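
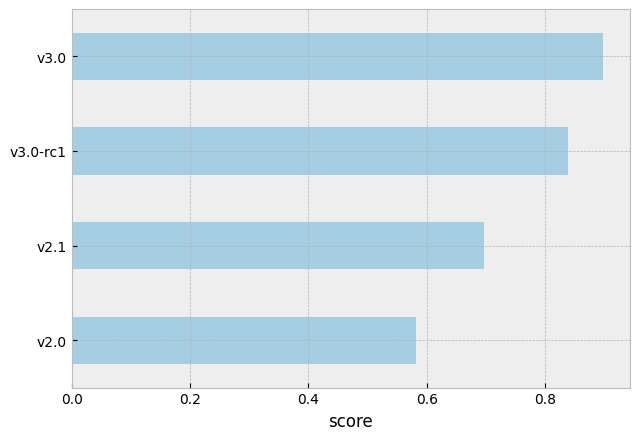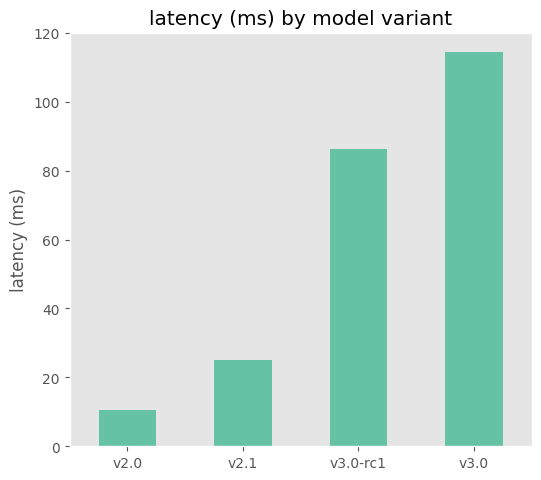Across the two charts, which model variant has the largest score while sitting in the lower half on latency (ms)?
v2.1

Chart 2 median latency (ms) ≈ 60; below-median model variants: v2.0, v2.1. Among those, v2.1 has the highest score (≈ 0.7).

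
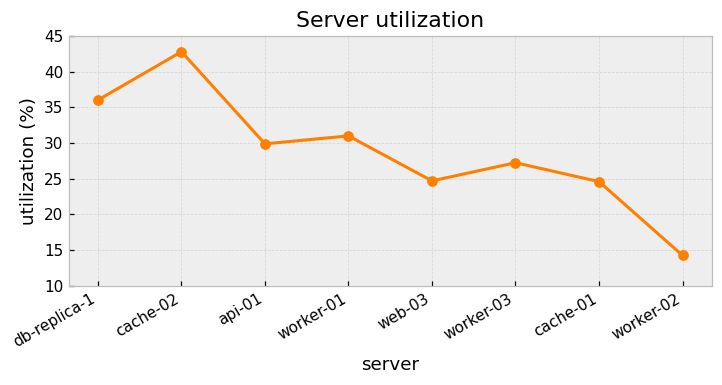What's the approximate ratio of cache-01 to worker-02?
cache-01 ≈ 25, worker-02 ≈ 15; 25/15 ≈ 1.67.

≈ 1.67×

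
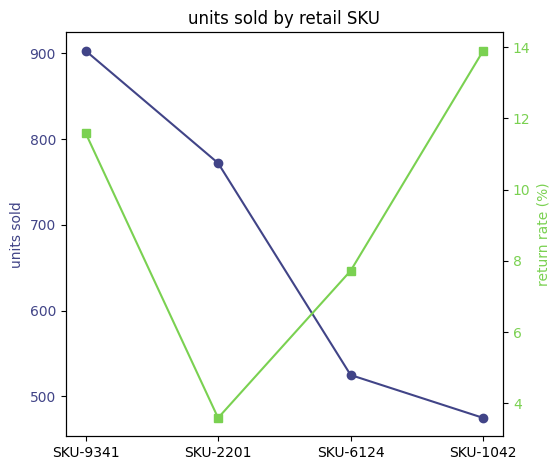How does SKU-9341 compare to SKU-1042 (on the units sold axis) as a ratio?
SKU-9341 ≈ 900, SKU-1042 ≈ 500; 900/500 ≈ 1.8.

≈ 1.8×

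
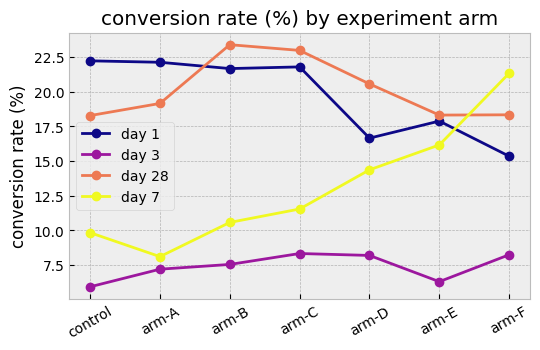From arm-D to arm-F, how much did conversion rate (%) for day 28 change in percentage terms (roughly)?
≈ -10%

arm-D ≈ 20, arm-F ≈ 18; (18 − 20) / 20 ≈ -10%.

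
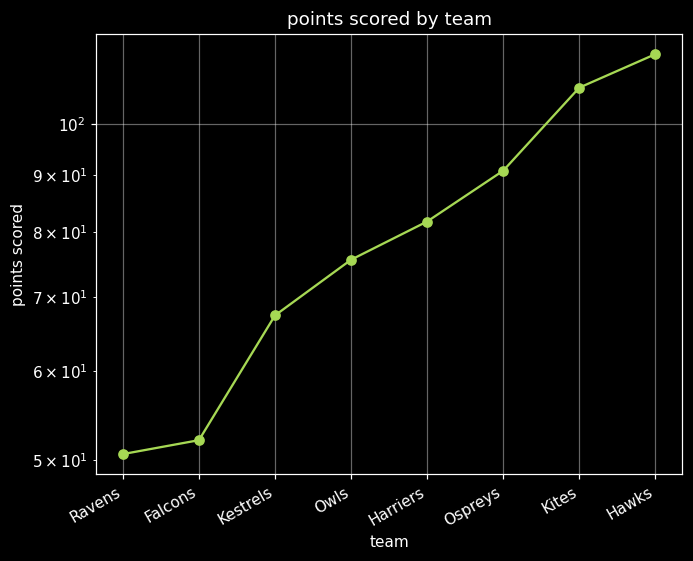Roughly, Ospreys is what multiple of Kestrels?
≈ 1.29×

Ospreys ≈ 90, Kestrels ≈ 70; 90/70 ≈ 1.29.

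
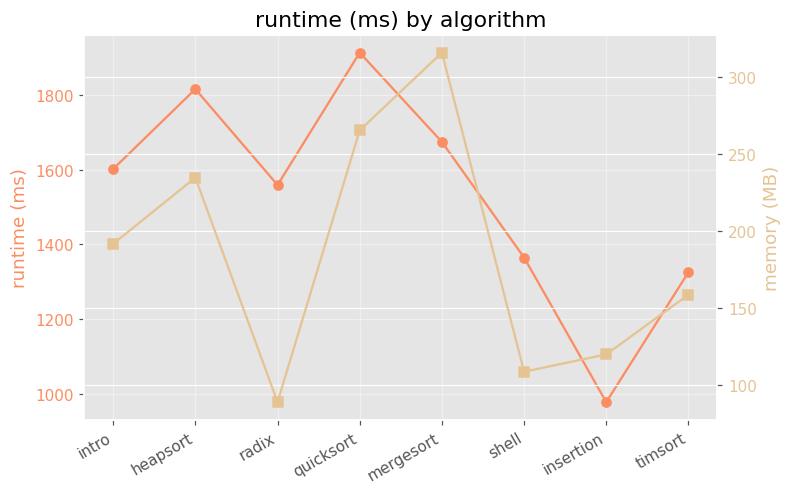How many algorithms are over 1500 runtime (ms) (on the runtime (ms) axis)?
5

Above 1500: intro, heapsort, radix, quicksort, mergesort.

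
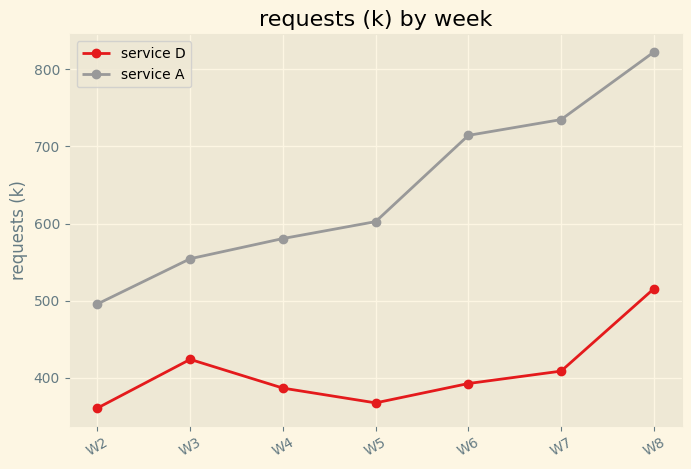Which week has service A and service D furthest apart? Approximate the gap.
W7: service A ≈ 750, service D ≈ 400 → gap ≈ 350. Next-largest (W6) is only ≈ 300.

W7, ≈ 350 k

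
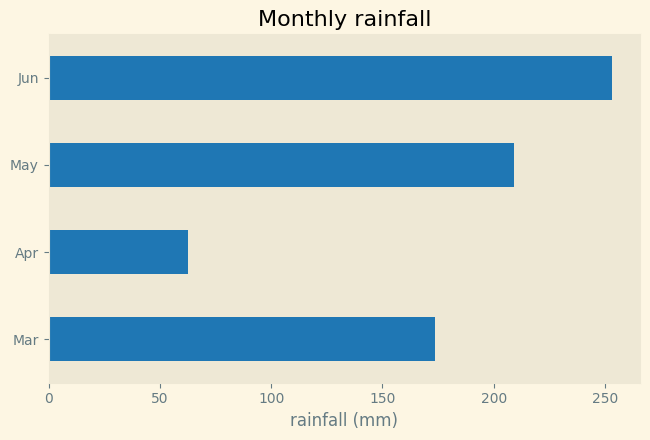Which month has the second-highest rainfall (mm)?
May

Top 3: Jun ≈ 250, May ≈ 200, Mar ≈ 175.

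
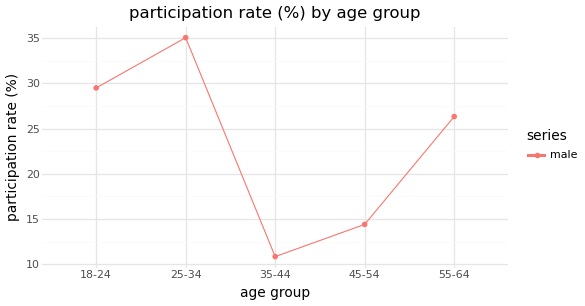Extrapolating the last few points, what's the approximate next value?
Last three: 10, 15, 25 → slope ≈ 7.5/step → next ≈ 32.5.

≈ 32.5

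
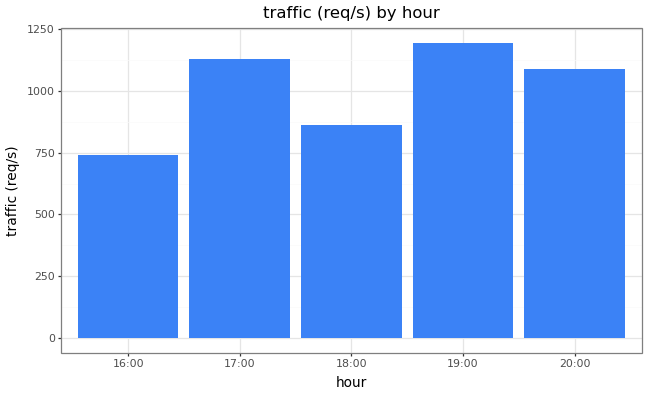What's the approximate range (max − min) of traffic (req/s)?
≈ 500

Max 19:00 ≈ 1200, min 16:00 ≈ 700; range ≈ 500.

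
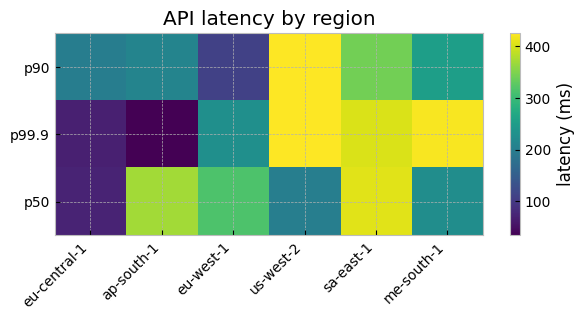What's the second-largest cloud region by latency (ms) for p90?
Top 3 for p90: us-west-2 ≈ 450, sa-east-1 ≈ 350, me-south-1 ≈ 250.

sa-east-1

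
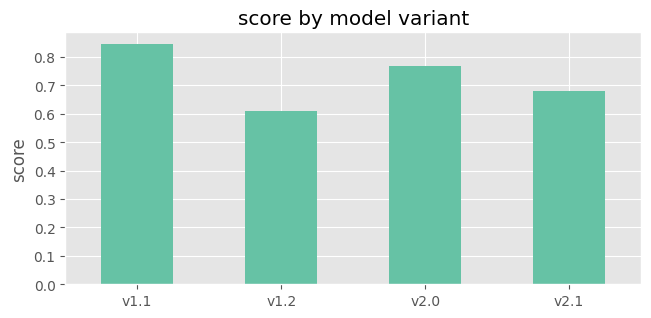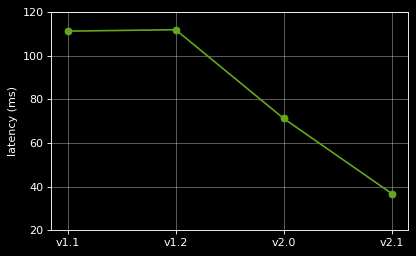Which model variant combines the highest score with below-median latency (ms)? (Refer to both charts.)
v2.0

Chart 2 median latency (ms) ≈ 100; below-median model variants: v2.0, v2.1. Among those, v2.0 has the highest score (≈ 0.8).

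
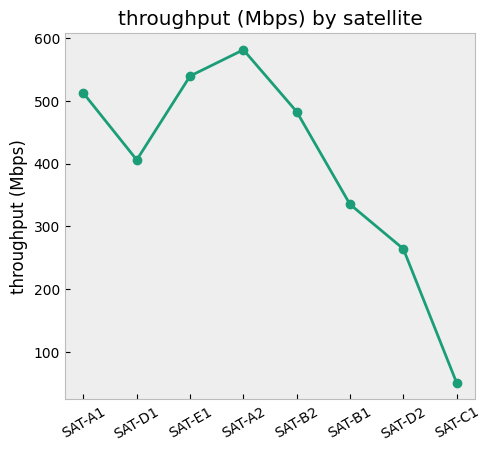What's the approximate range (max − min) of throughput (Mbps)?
Max SAT-A2 ≈ 600, min SAT-C1 ≈ 50; range ≈ 550.

≈ 550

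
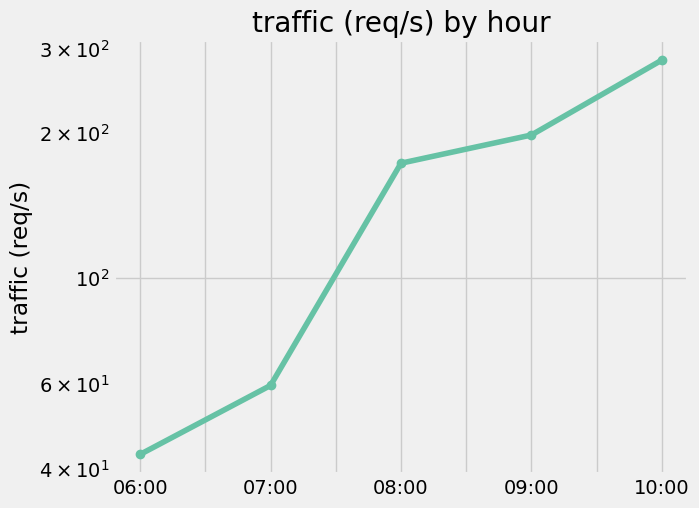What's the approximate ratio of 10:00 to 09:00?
10:00 ≈ 275, 09:00 ≈ 200; 275/200 ≈ 1.38.

≈ 1.38×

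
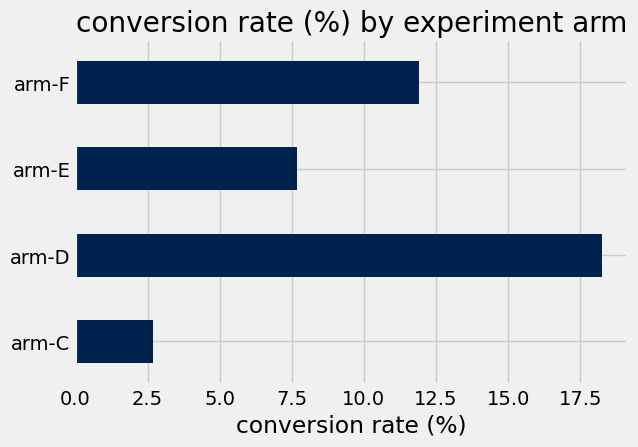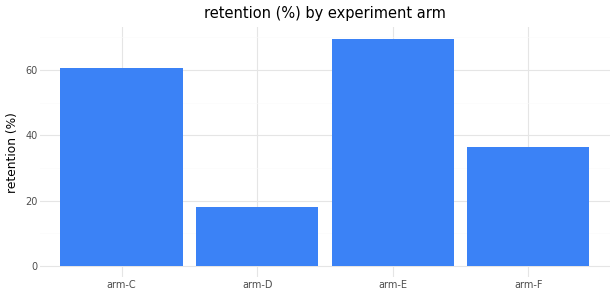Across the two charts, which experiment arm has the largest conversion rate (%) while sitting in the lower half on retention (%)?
arm-D

Chart 2 median retention (%) ≈ 50; below-median experiment arms: arm-D, arm-F. Among those, arm-D has the highest conversion rate (%) (≈ 18).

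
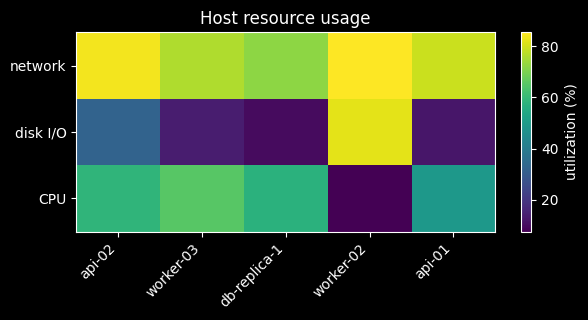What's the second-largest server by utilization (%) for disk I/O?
Top 3 for disk I/O: worker-02 ≈ 80, api-02 ≈ 30, worker-03 ≈ 10.

api-02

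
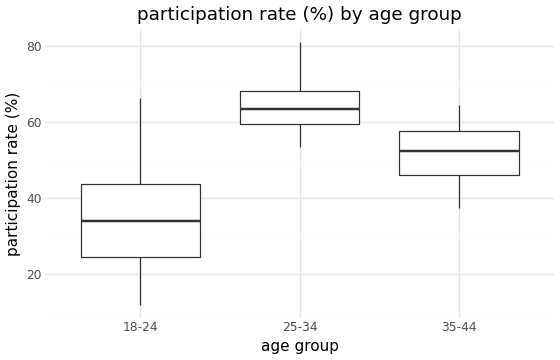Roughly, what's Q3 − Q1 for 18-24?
Q3 ≈ 45, Q1 ≈ 25; IQR ≈ 20.

≈ 20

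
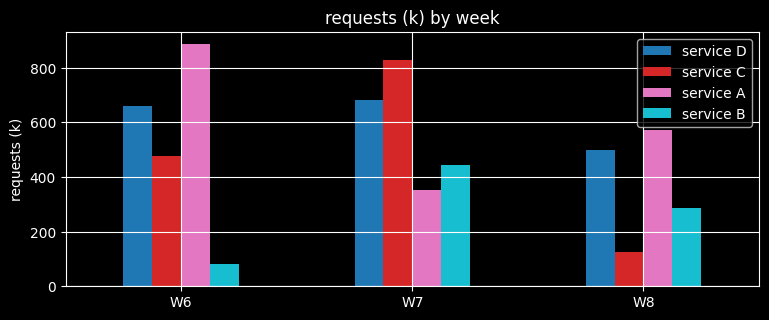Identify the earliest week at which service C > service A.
W7

W6: service C ≈ 500 vs service A ≈ 900 (not yet); W7: service C ≈ 800 vs service A ≈ 400 (first crossover).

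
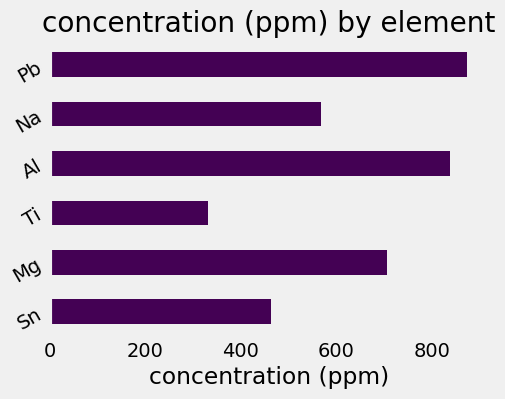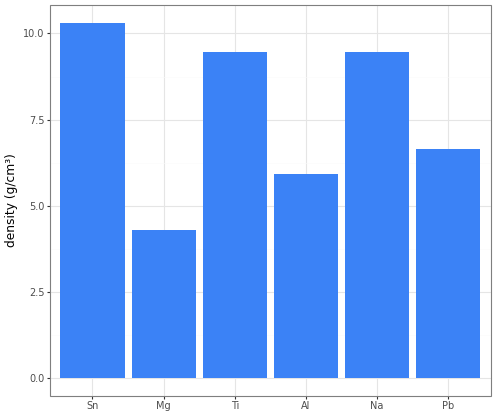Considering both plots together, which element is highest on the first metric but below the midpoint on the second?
Chart 2 median density (g/cm³) ≈ 8; below-median elements: Mg, Al, Pb. Among those, Pb has the highest concentration (ppm) (≈ 900).

Pb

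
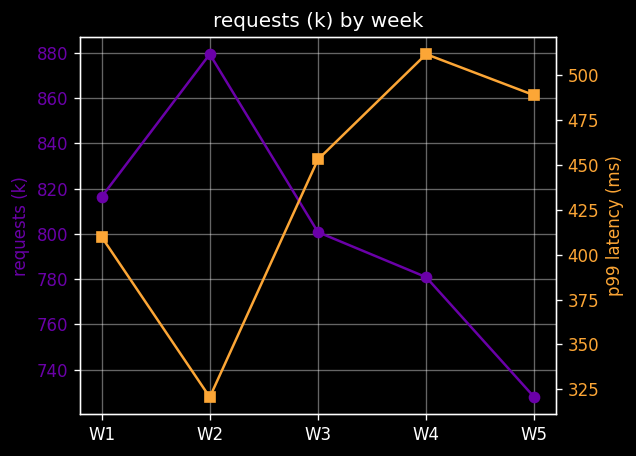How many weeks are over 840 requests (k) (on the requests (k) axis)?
1

Above 840: W2.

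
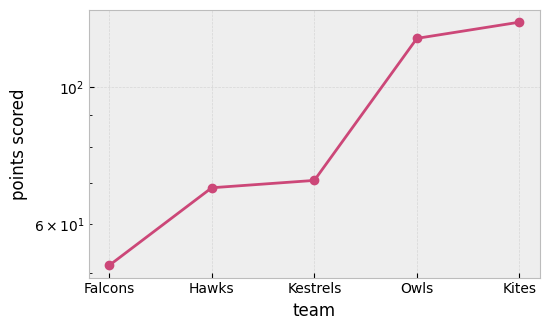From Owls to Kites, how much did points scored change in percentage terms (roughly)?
Owls ≈ 120, Kites ≈ 130; (130 − 120) / 120 ≈ +8.3%.

≈ +8.3%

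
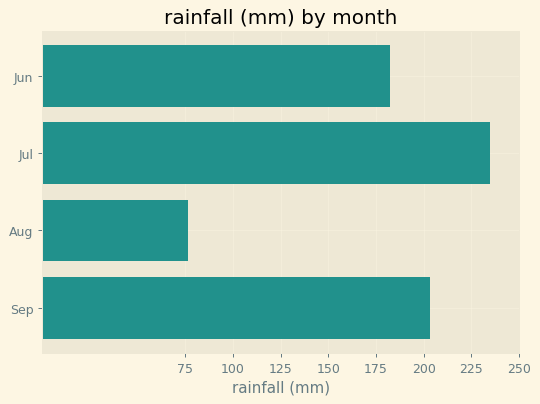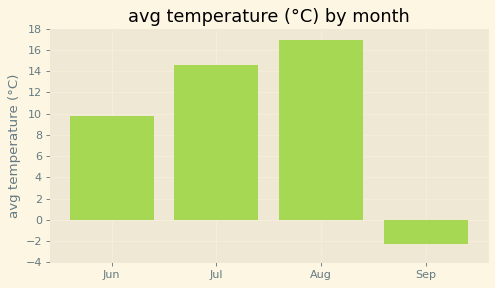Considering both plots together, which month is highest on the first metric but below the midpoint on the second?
Sep

Chart 2 median avg temperature (°C) ≈ 12; below-median months: Jun, Sep. Among those, Sep has the highest rainfall (mm) (≈ 200).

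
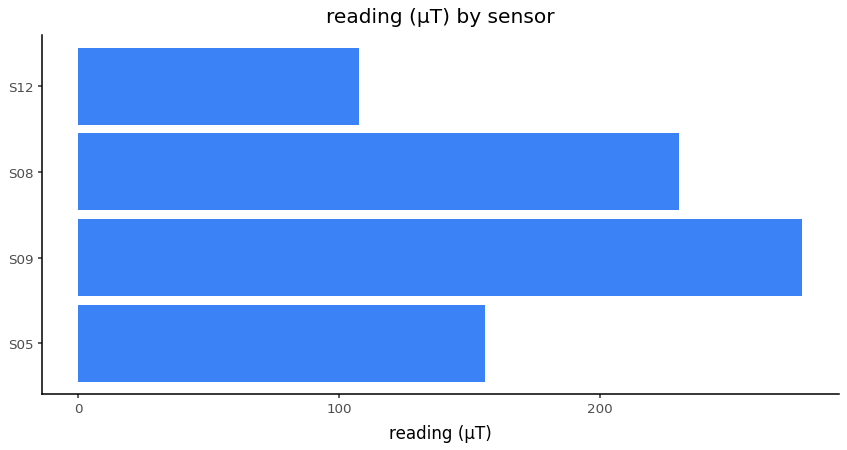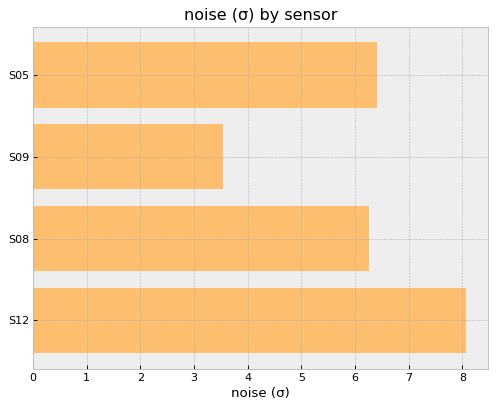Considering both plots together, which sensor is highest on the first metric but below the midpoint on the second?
S09

Chart 2 median noise (σ) ≈ 6; below-median sensors: S09, S08. Among those, S09 has the highest reading (µT) (≈ 300).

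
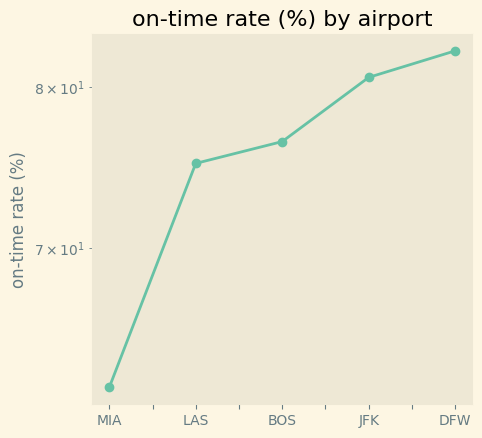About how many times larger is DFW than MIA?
≈ 1.32×

DFW ≈ 82, MIA ≈ 62; 82/62 ≈ 1.32.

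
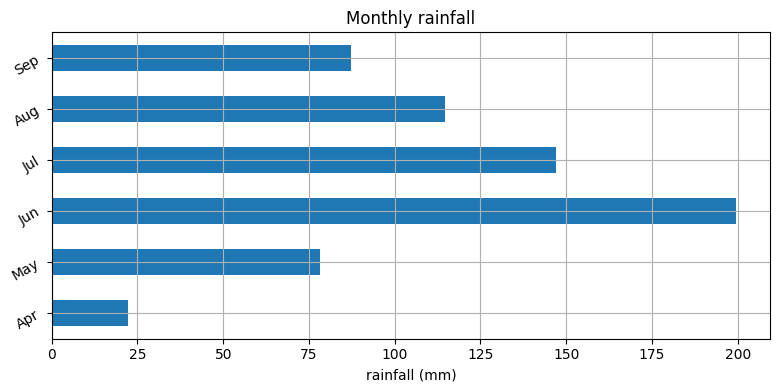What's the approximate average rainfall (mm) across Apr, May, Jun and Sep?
≈ 95

(20 + 80 + 200 + 80) / 4 ≈ 95.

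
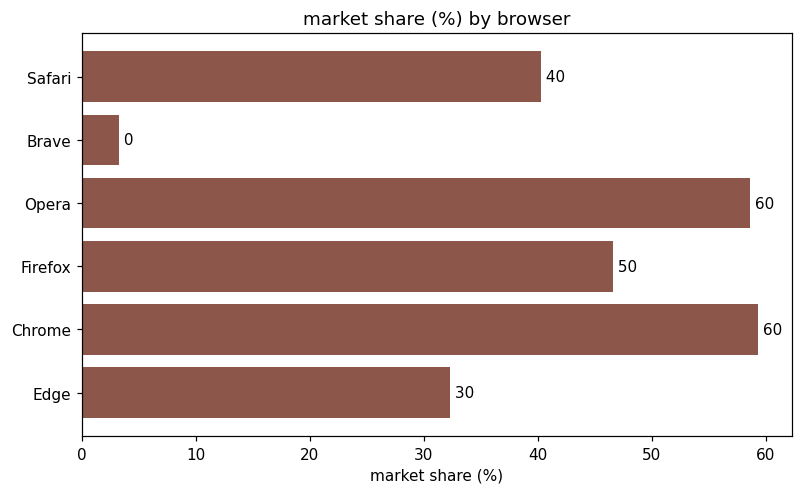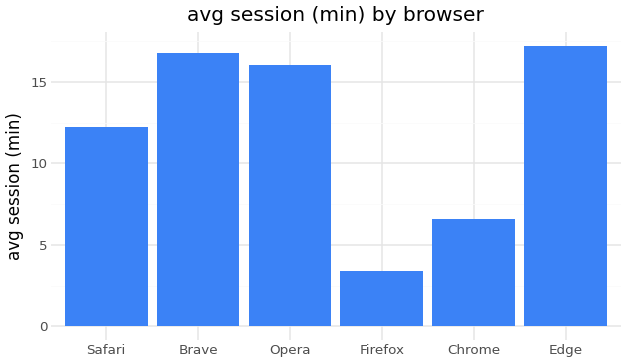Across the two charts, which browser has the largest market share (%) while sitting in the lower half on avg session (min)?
Chrome

Chart 2 median avg session (min) ≈ 14; below-median browsers: Safari, Firefox, Chrome. Among those, Chrome has the highest market share (%) (≈ 60).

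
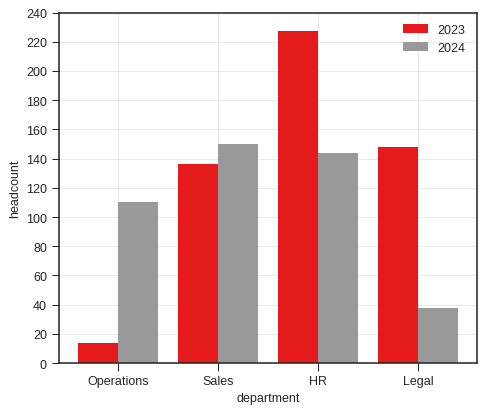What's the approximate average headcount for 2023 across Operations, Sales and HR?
≈ 127

(20 + 140 + 220) / 3 ≈ 127.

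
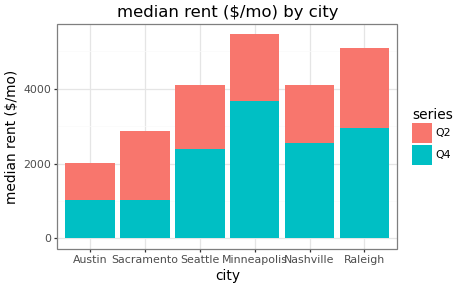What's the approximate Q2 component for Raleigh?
≈ 2000

Q2 top ≈ 5000, bottom ≈ 3000; segment ≈ 2000.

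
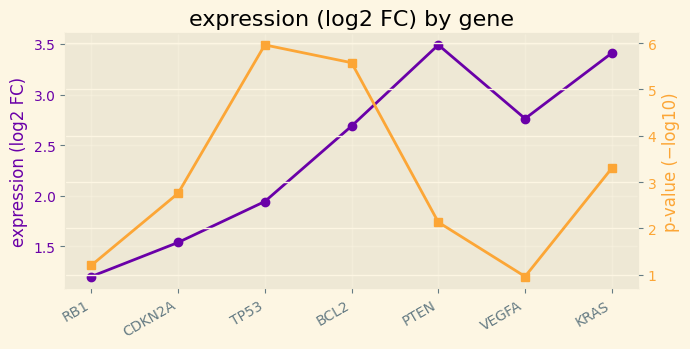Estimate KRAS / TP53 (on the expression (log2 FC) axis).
KRAS ≈ 3.4, TP53 ≈ 2.0; 3.4/2.0 ≈ 1.7.

≈ 1.7×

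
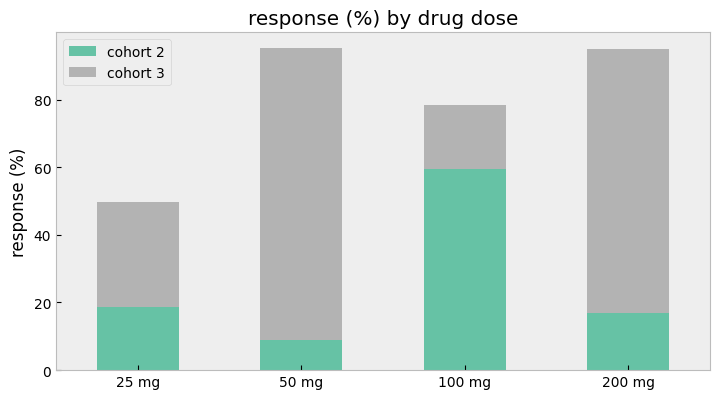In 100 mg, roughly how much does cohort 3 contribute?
cohort 3 top ≈ 80, bottom ≈ 60; segment ≈ 20.

≈ 20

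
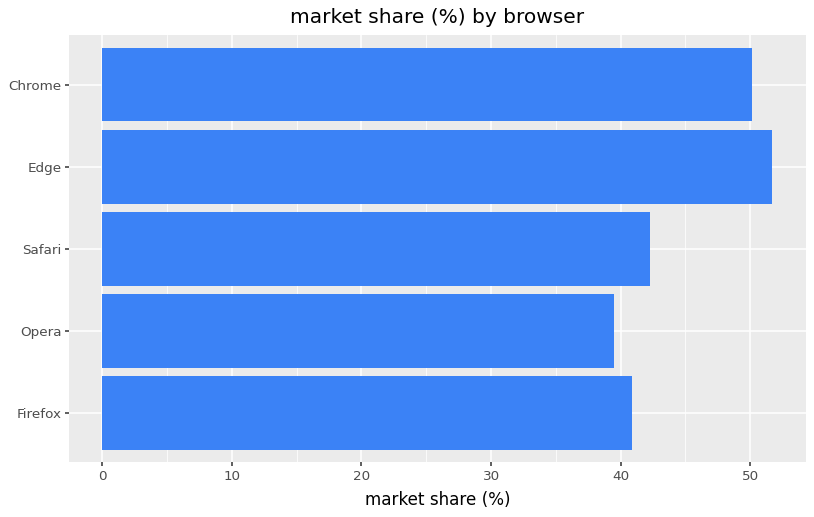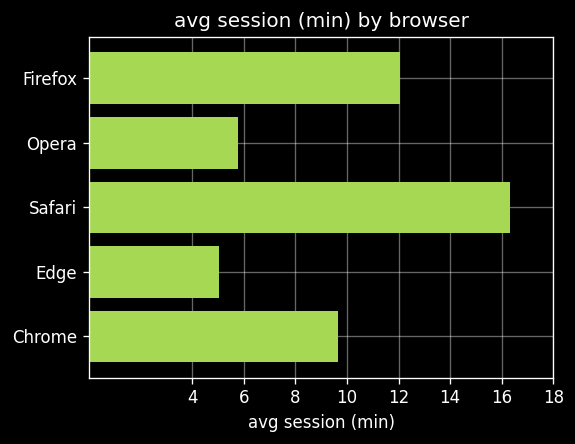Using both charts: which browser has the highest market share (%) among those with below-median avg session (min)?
Chart 2 median avg session (min) ≈ 10; below-median browsers: Opera, Edge. Among those, Edge has the highest market share (%) (≈ 50).

Edge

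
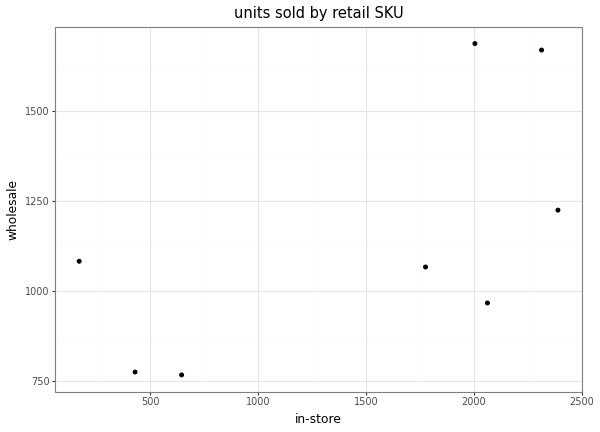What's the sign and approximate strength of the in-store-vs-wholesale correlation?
Points are positively correlated; moderate (|r| ≈ 0.6).

positive, moderate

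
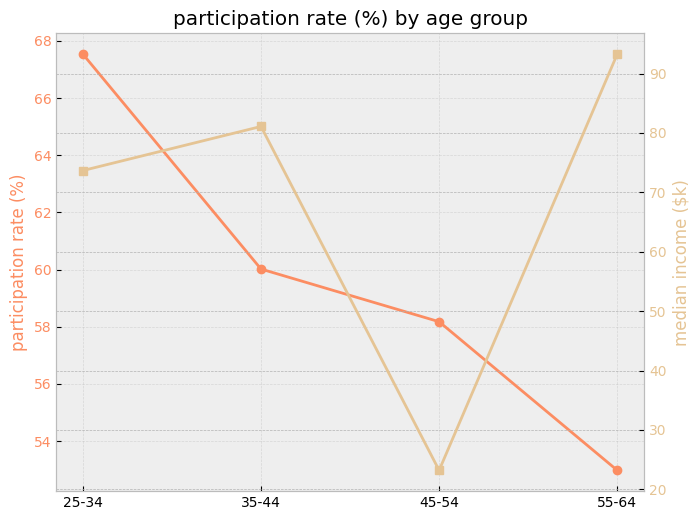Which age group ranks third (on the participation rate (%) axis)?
45-54

Top 4 (on the participation rate (%) axis): 25-34 ≈ 68, 35-44 ≈ 60, 45-54 ≈ 58, 55-64 ≈ 52.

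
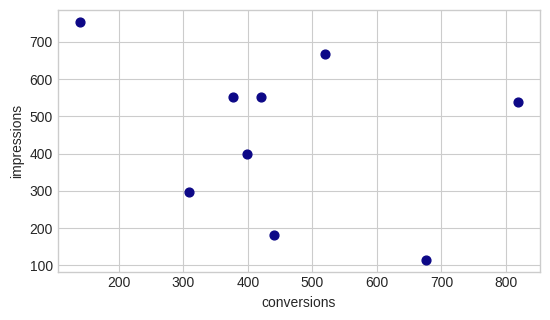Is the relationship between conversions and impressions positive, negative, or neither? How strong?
negative, weak

Points are negatively correlated; weak (|r| ≈ 0.3).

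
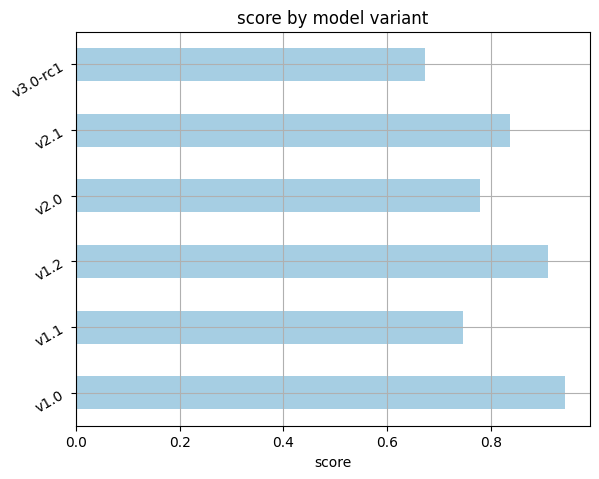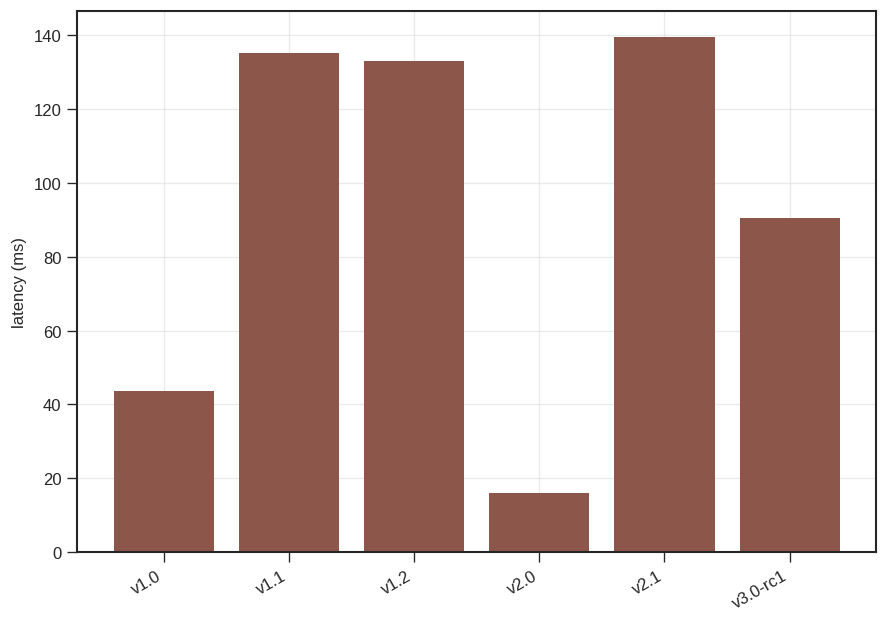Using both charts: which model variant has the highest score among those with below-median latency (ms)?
Chart 2 median latency (ms) ≈ 120; below-median model variants: v1.0, v2.0, v3.0-rc1. Among those, v1.0 has the highest score (≈ 0.9).

v1.0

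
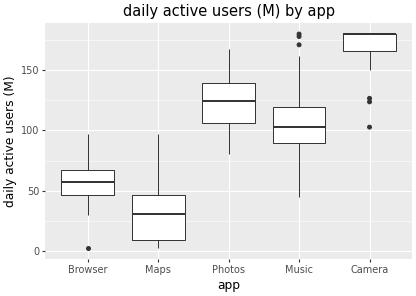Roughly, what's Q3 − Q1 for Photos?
≈ 40

Q3 ≈ 140, Q1 ≈ 100; IQR ≈ 40.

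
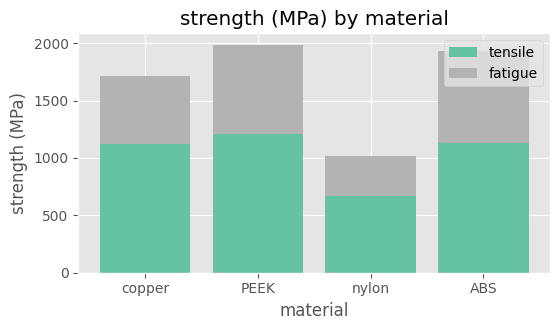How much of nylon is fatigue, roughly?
≈ 400

fatigue top ≈ 1000, bottom ≈ 600; segment ≈ 400.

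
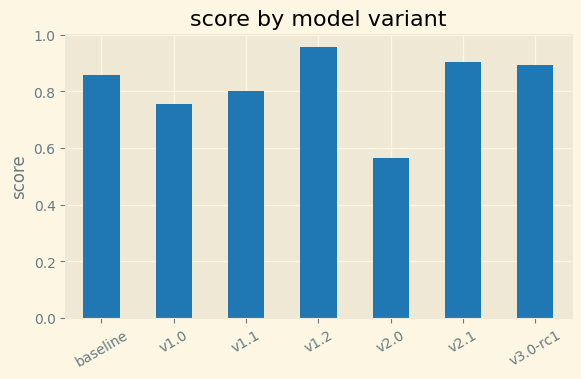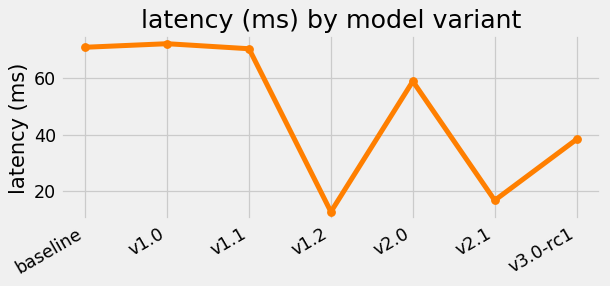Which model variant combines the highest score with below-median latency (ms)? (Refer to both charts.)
v1.2

Chart 2 median latency (ms) ≈ 60; below-median model variants: v1.2, v2.1, v3.0-rc1. Among those, v1.2 has the highest score (≈ 1).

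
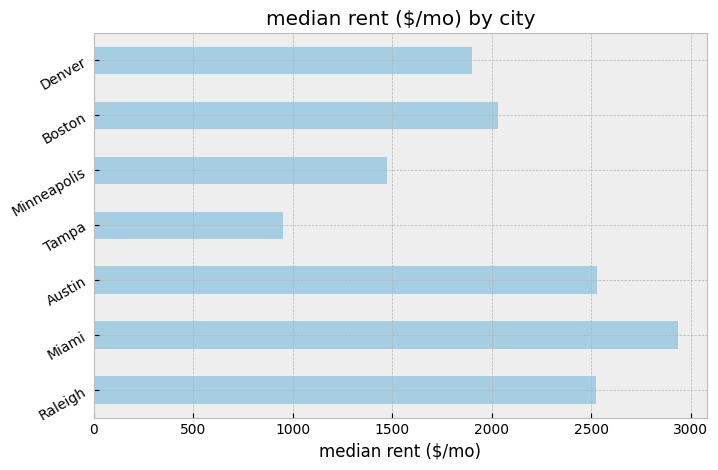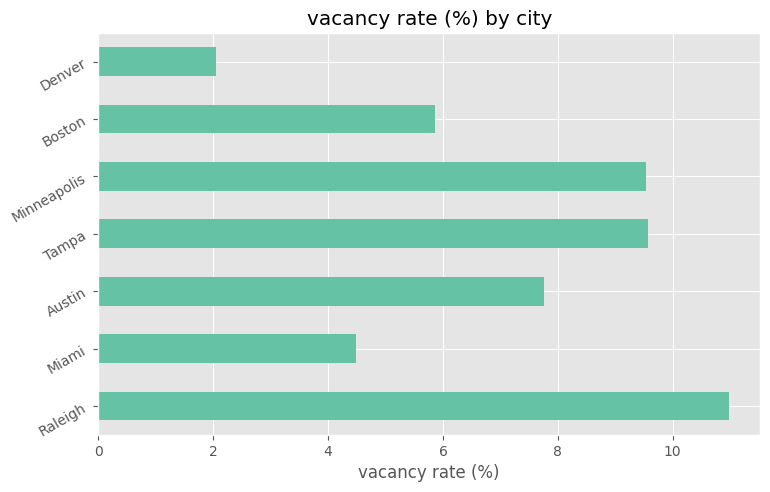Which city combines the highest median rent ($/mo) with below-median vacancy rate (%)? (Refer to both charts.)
Miami

Chart 2 median vacancy rate (%) ≈ 8; below-median cities: Miami, Boston, Denver. Among those, Miami has the highest median rent ($/mo) (≈ 3000).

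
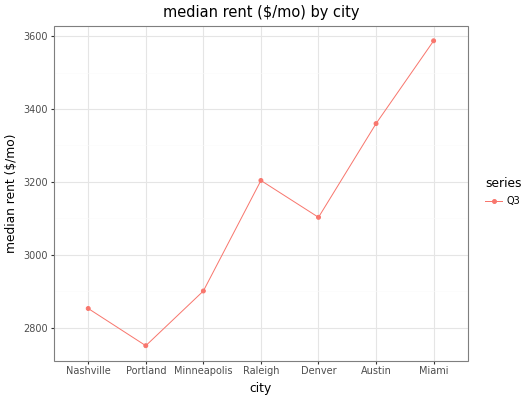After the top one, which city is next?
Austin

Top 3: Miami ≈ 3600, Austin ≈ 3400, Raleigh ≈ 3200.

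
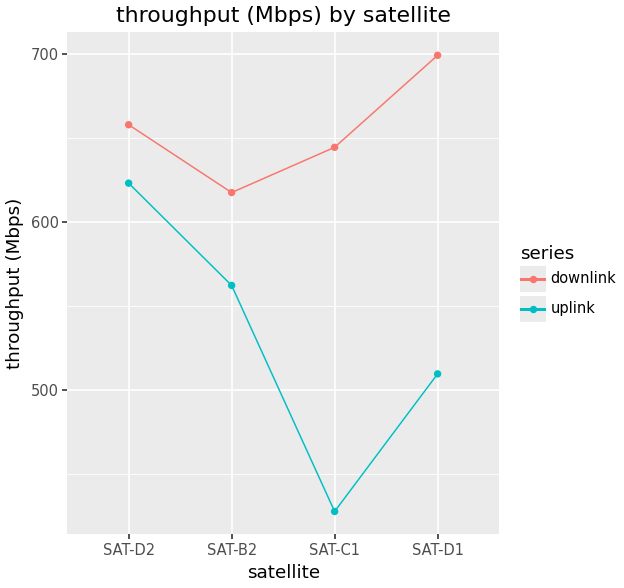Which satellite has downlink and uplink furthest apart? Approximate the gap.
SAT-C1, ≈ 225 Mbps

SAT-C1: downlink ≈ 650, uplink ≈ 425 → gap ≈ 225. Next-largest (SAT-D1) is only ≈ 200.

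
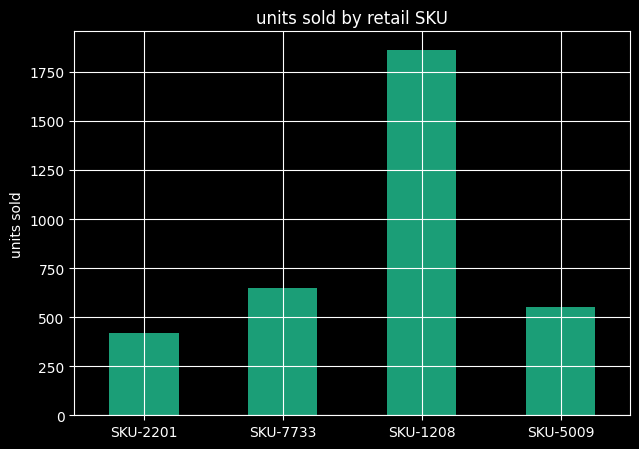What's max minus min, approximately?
Max SKU-1208 ≈ 1800, min SKU-2201 ≈ 400; range ≈ 1400.

≈ 1400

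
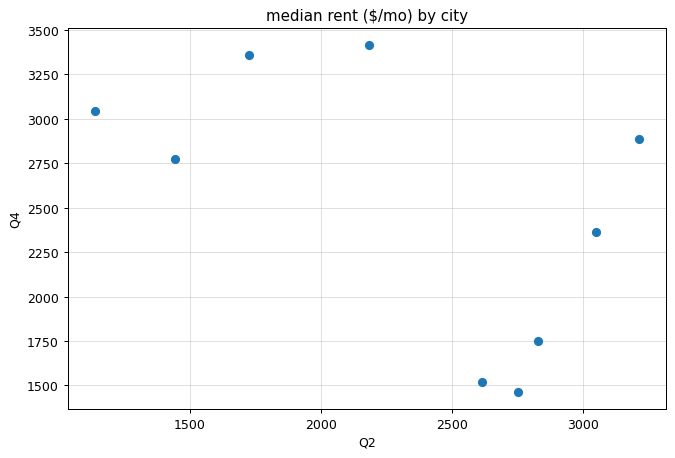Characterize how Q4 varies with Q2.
Points are negatively correlated; moderate (|r| ≈ 0.5).

negative, moderate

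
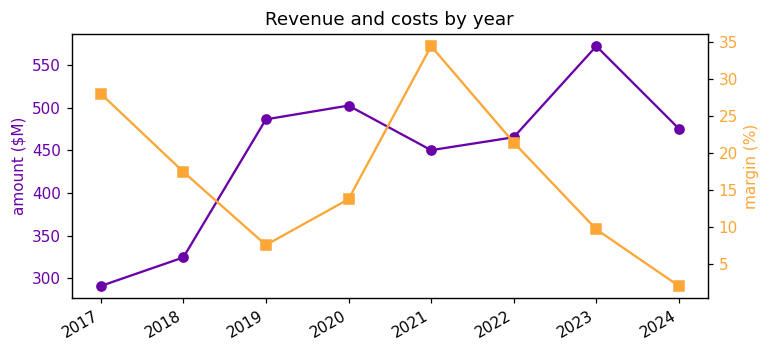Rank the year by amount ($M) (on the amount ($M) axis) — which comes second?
Top 3 (on the amount ($M) axis): 2023 ≈ 575, 2020 ≈ 500, 2019 ≈ 475.

2020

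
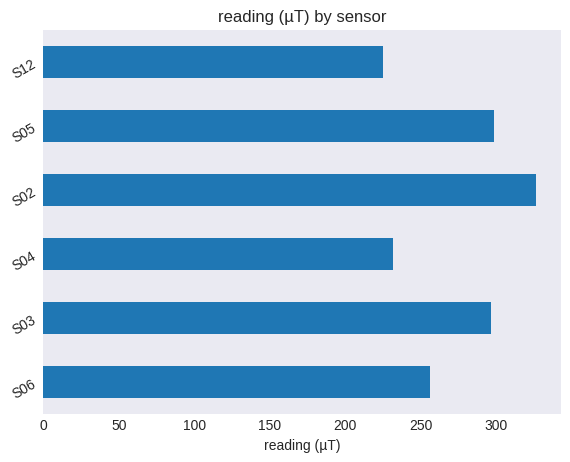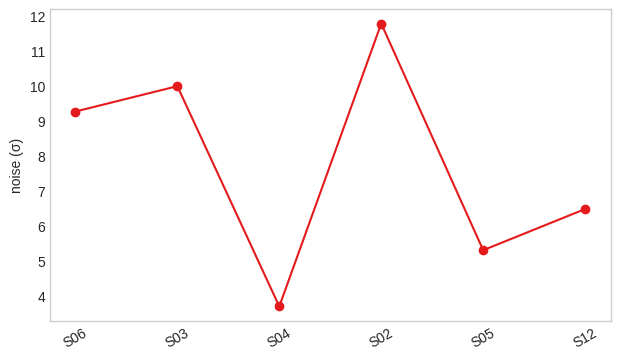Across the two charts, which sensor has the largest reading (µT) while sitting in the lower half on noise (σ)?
Chart 2 median noise (σ) ≈ 8; below-median sensors: S04, S05, S12. Among those, S05 has the highest reading (µT) (≈ 300).

S05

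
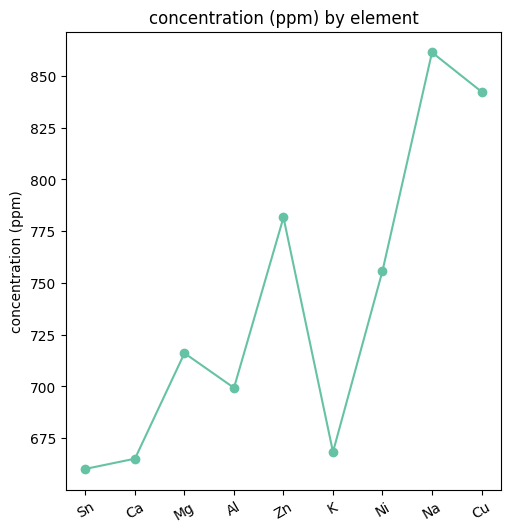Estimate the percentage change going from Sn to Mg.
≈ +9.1%

Sn ≈ 660, Mg ≈ 720; (720 − 660) / 660 ≈ +9.1%.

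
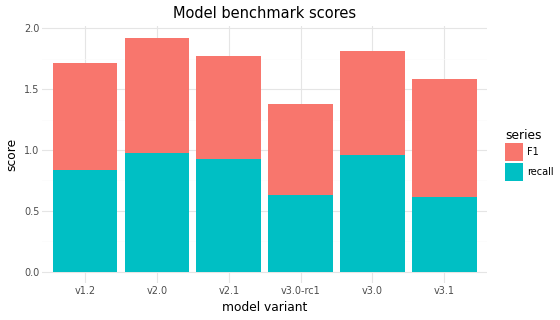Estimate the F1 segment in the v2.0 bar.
F1 top ≈ 2.0, bottom ≈ 1.0; segment ≈ 1.0.

≈ 1.0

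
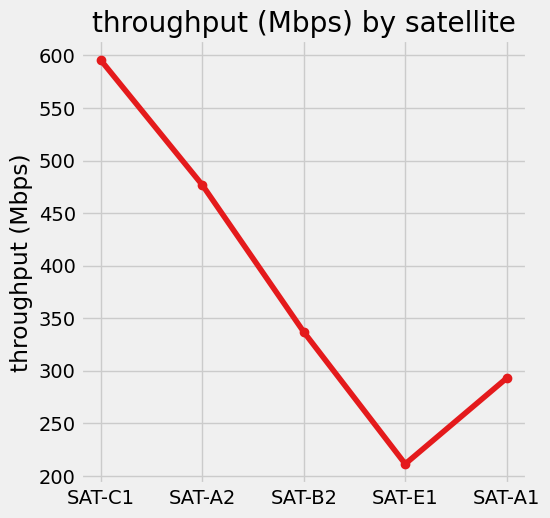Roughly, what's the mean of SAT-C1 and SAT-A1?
≈ 450

(600 + 300) / 2 ≈ 450.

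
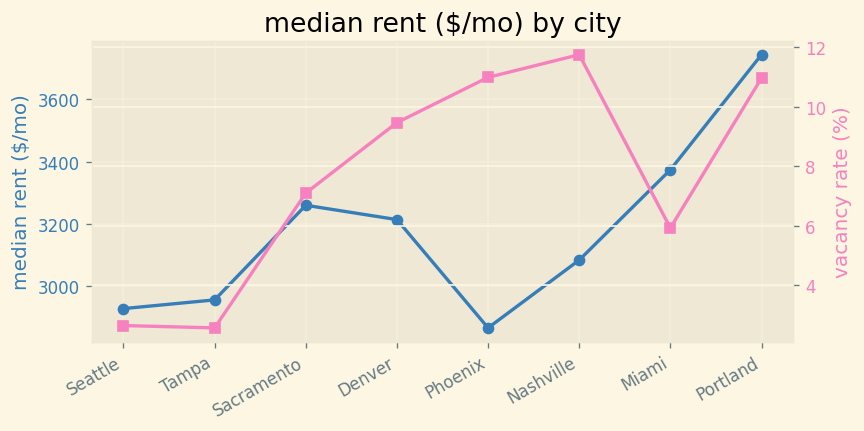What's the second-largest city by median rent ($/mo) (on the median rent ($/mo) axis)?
Top 3 (on the median rent ($/mo) axis): Portland ≈ 3700, Miami ≈ 3400, Sacramento ≈ 3300.

Miami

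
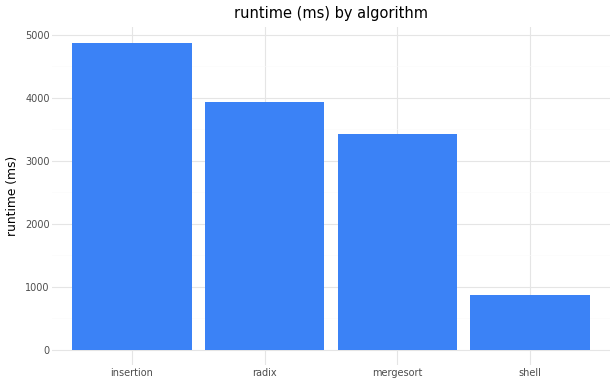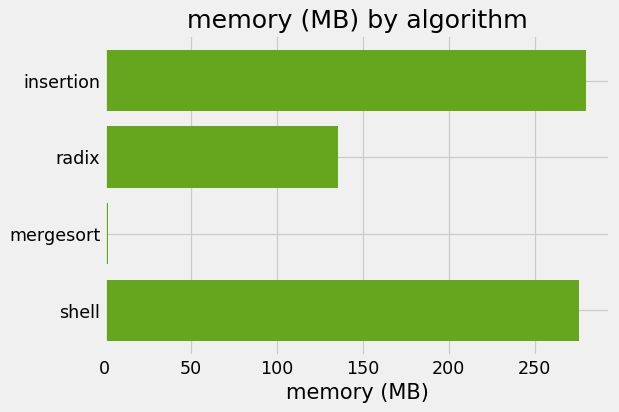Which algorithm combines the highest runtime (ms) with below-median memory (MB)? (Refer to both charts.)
radix

Chart 2 median memory (MB) ≈ 200; below-median algorithms: radix, mergesort. Among those, radix has the highest runtime (ms) (≈ 4000).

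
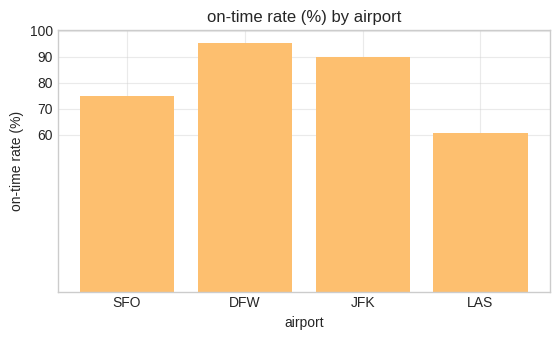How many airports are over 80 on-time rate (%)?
2

Above 80: DFW, JFK.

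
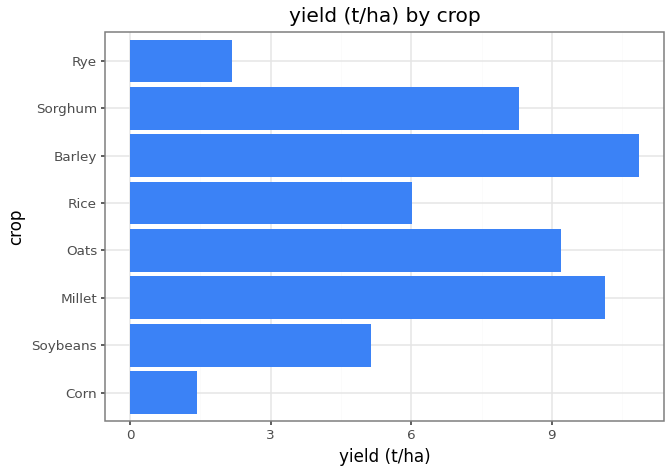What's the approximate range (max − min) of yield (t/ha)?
Max Barley ≈ 11, min Corn ≈ 1; range ≈ 10.

≈ 10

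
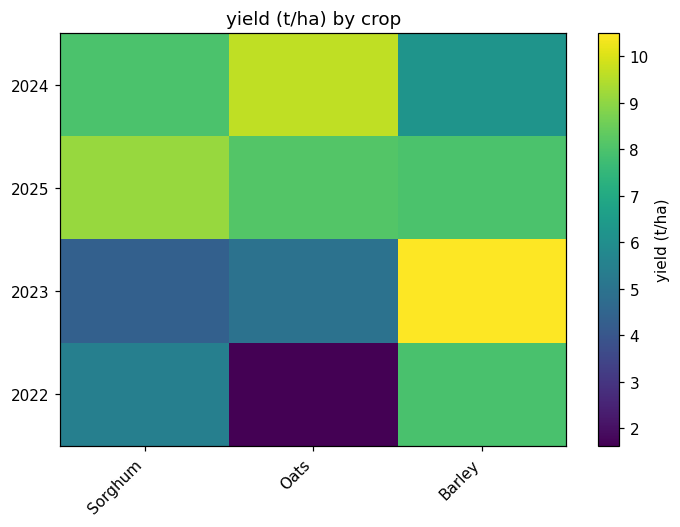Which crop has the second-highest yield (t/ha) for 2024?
Sorghum

Top 3 for 2024: Oats ≈ 10, Sorghum ≈ 8, Barley ≈ 6.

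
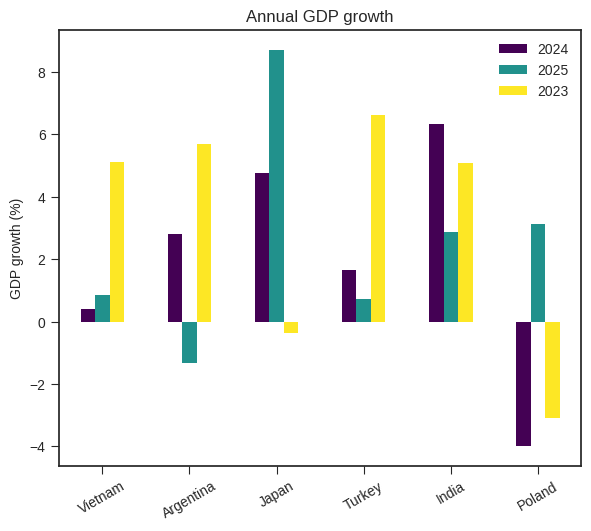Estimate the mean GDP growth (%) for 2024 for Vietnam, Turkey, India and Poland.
≈ 1

(0 + 2 + 6 + -4) / 4 ≈ 1.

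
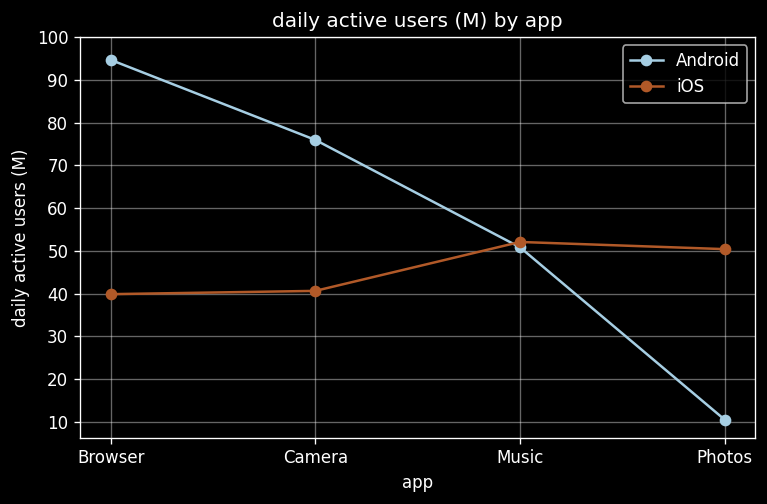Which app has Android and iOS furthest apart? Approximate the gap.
Browser: Android ≈ 90, iOS ≈ 40 → gap ≈ 50. Next-largest (Photos) is only ≈ 40.

Browser, ≈ 50 M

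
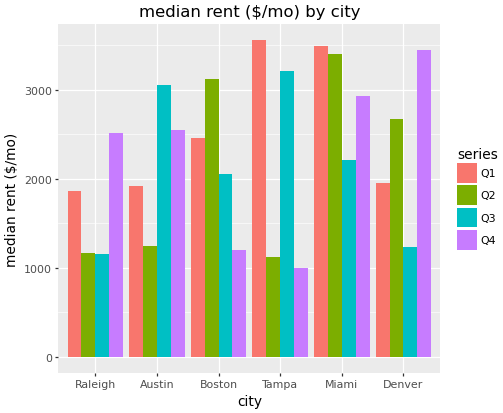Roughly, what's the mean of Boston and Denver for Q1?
≈ 2250

(2500 + 2000) / 2 ≈ 2250.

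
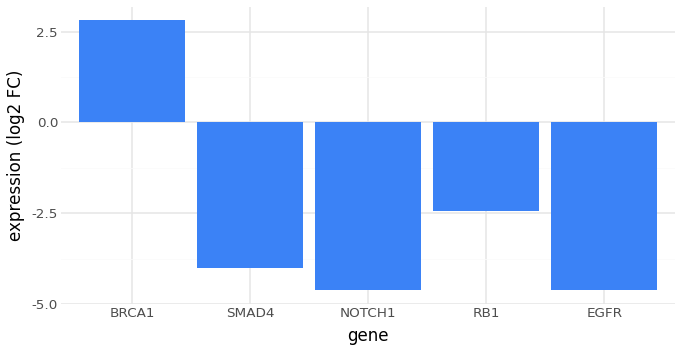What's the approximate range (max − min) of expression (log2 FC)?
≈ 8

Max BRCA1 ≈ 3, min NOTCH1 ≈ -5; range ≈ 8.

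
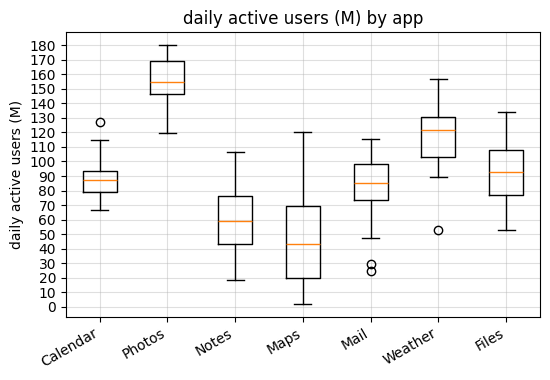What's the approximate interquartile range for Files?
Q3 ≈ 110, Q1 ≈ 80; IQR ≈ 30.

≈ 30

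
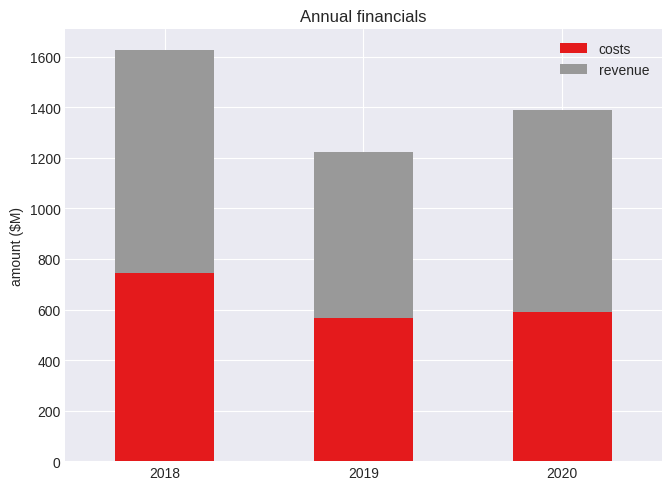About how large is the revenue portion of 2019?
revenue top ≈ 1200, bottom ≈ 600; segment ≈ 600.

≈ 600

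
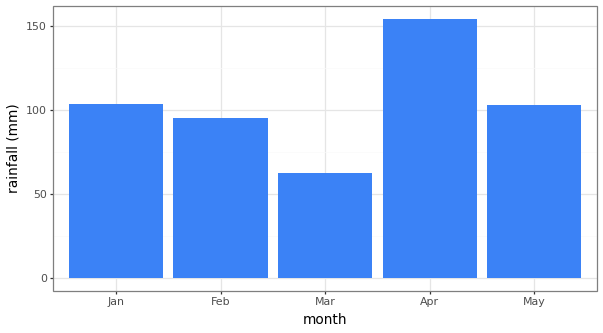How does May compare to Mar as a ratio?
≈ 1.67×

May ≈ 100, Mar ≈ 60; 100/60 ≈ 1.67.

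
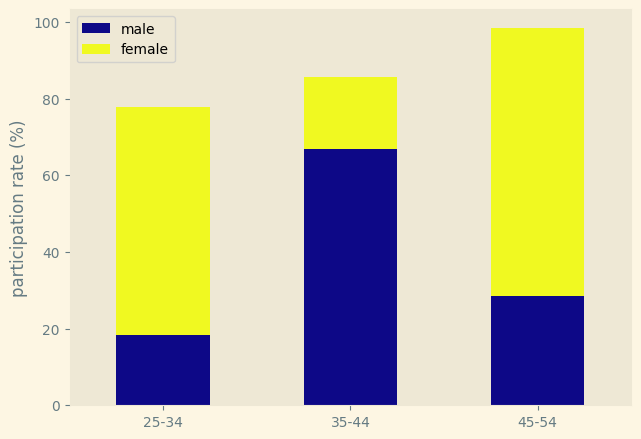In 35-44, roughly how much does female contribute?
≈ 20

female top ≈ 90, bottom ≈ 70; segment ≈ 20.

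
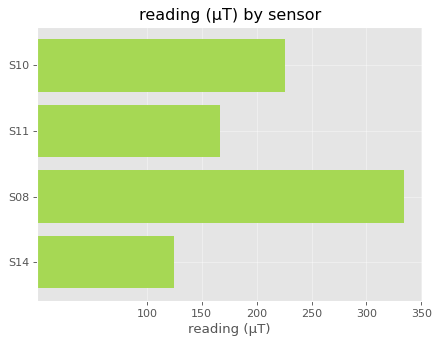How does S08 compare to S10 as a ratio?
S08 ≈ 350, S10 ≈ 250; 350/250 ≈ 1.4.

≈ 1.4×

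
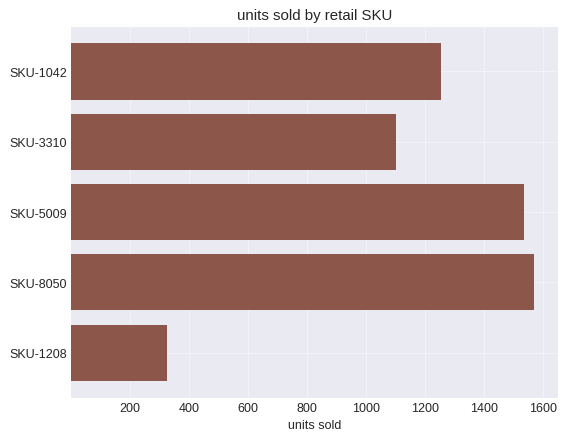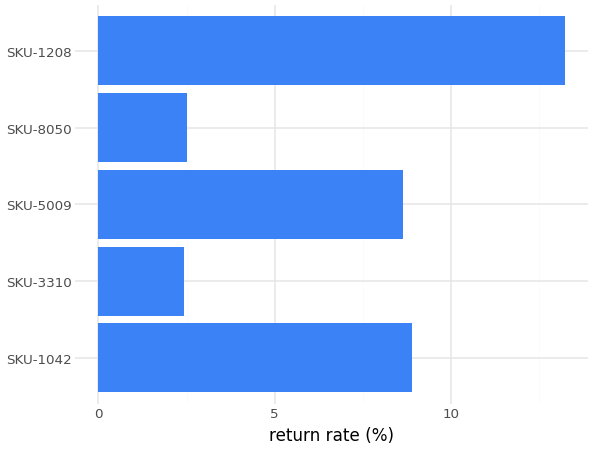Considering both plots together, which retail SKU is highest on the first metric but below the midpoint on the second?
Chart 2 median return rate (%) ≈ 8; below-median retail SKUs: SKU-3310, SKU-8050. Among those, SKU-8050 has the highest units sold (≈ 1600).

SKU-8050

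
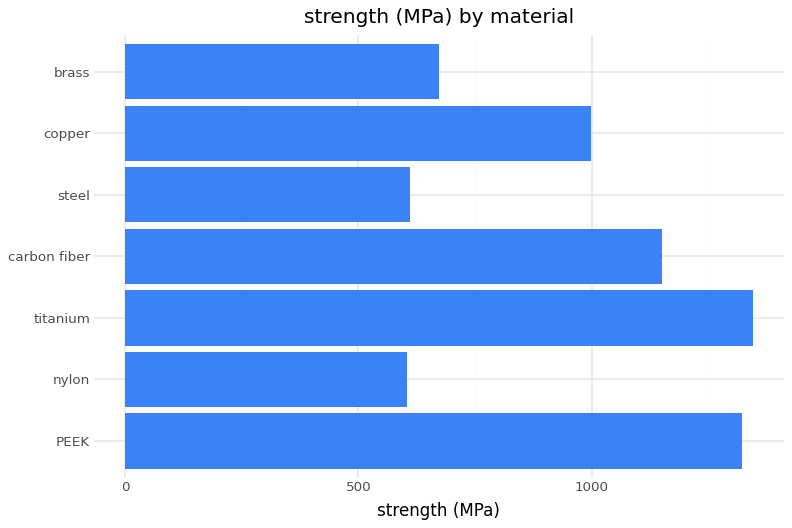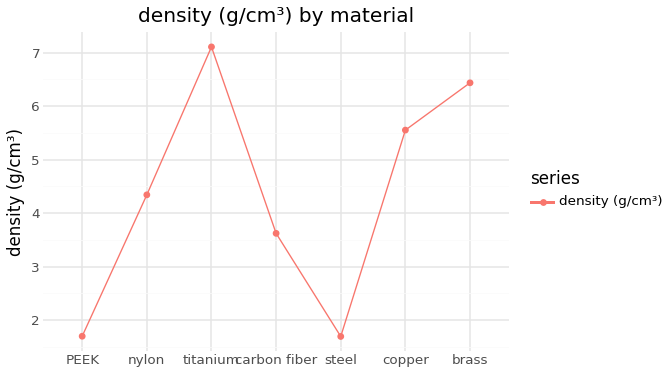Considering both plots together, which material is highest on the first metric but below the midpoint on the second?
PEEK

Chart 2 median density (g/cm³) ≈ 4; below-median materials: PEEK, carbon fiber, steel. Among those, PEEK has the highest strength (MPa) (≈ 1400).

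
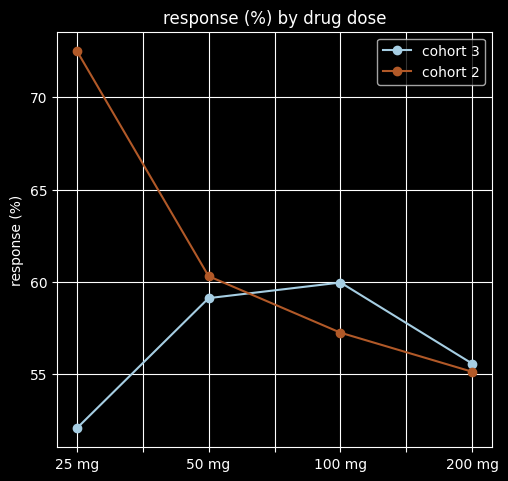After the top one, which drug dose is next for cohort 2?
Top 3 for cohort 2: 25 mg ≈ 72, 50 mg ≈ 60, 100 mg ≈ 58.

50 mg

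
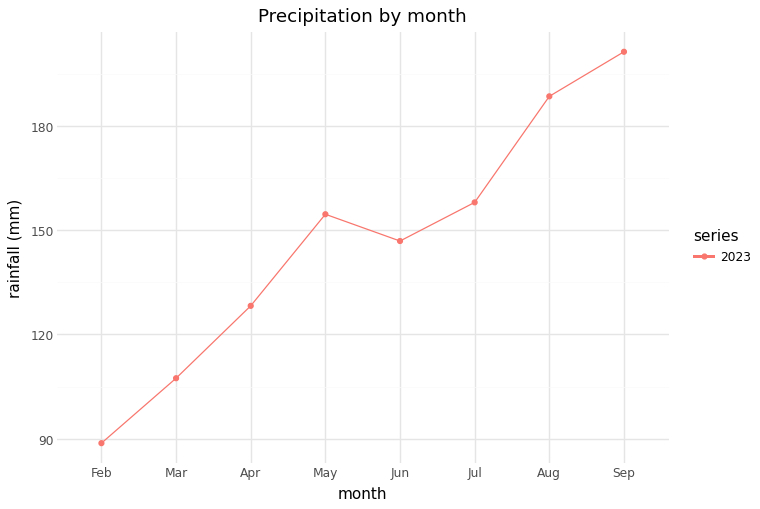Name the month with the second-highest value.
Top 3: Sep ≈ 200, Aug ≈ 190, Jul ≈ 160.

Aug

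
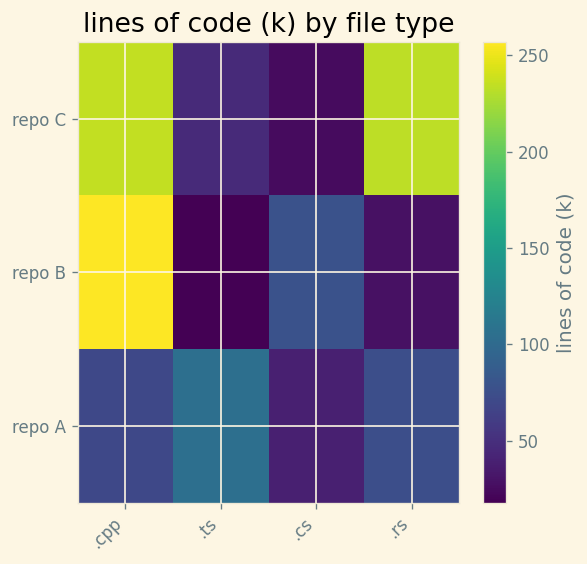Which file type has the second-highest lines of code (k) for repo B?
.cs

Top 3 for repo B: .cpp ≈ 260, .cs ≈ 80, .rs ≈ 20.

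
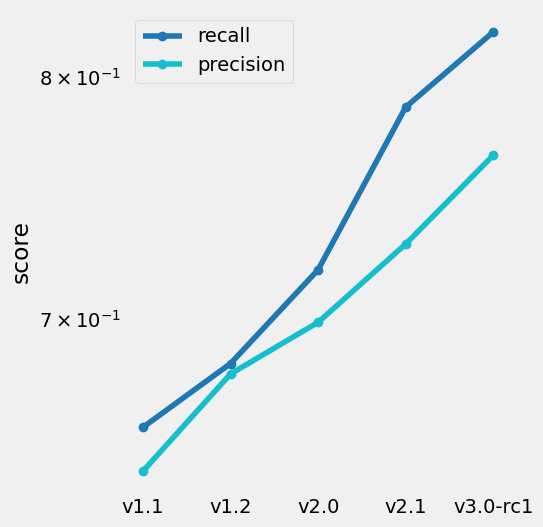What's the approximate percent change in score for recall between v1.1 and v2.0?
v1.1 ≈ 0.66, v2.0 ≈ 0.72; (0.72 − 0.66) / 0.66 ≈ +9.1%.

≈ +9.1%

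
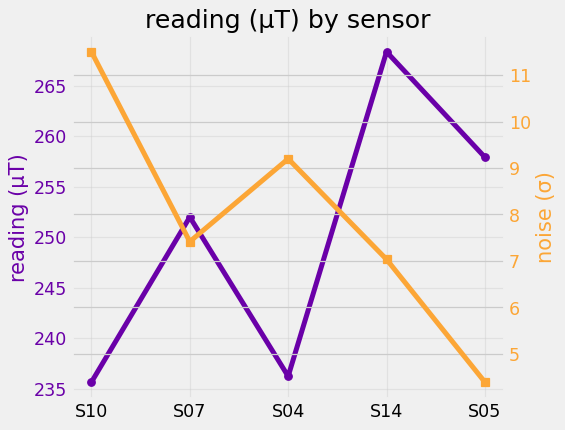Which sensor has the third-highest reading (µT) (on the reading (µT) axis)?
S07

Top 4 (on the reading (µT) axis): S14 ≈ 270, S05 ≈ 260, S07 ≈ 250, S04 ≈ 235.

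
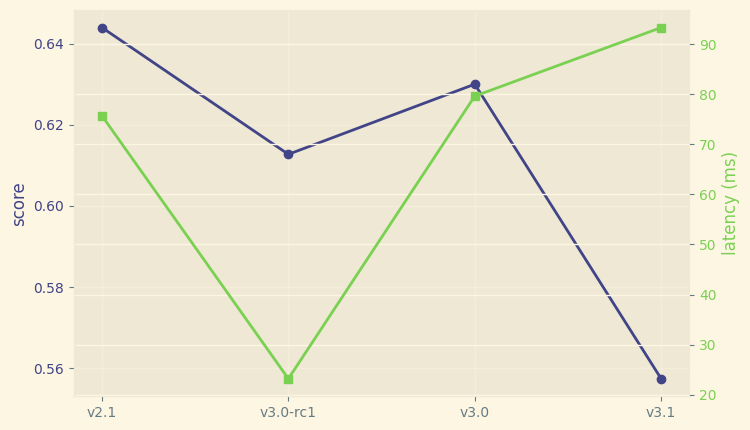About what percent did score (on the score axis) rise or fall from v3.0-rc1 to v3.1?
≈ -8.2%

v3.0-rc1 ≈ 0.61, v3.1 ≈ 0.56; (0.56 − 0.61) / 0.61 ≈ -8.2%.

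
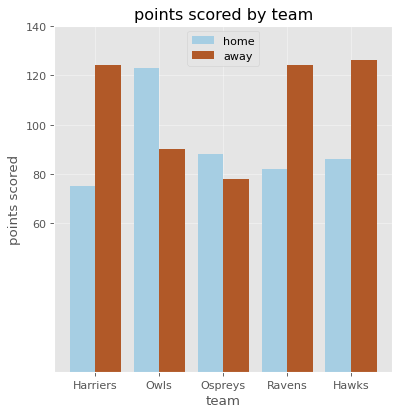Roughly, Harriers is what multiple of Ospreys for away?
Harriers ≈ 120, Ospreys ≈ 80; 120/80 ≈ 1.5.

≈ 1.5×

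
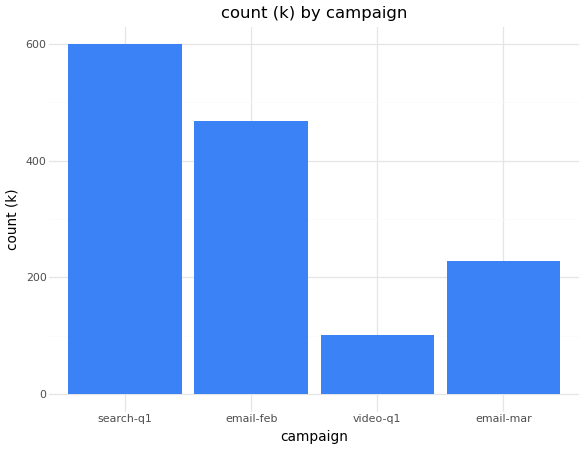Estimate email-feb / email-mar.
≈ 1.8×

email-feb ≈ 450, email-mar ≈ 250; 450/250 ≈ 1.8.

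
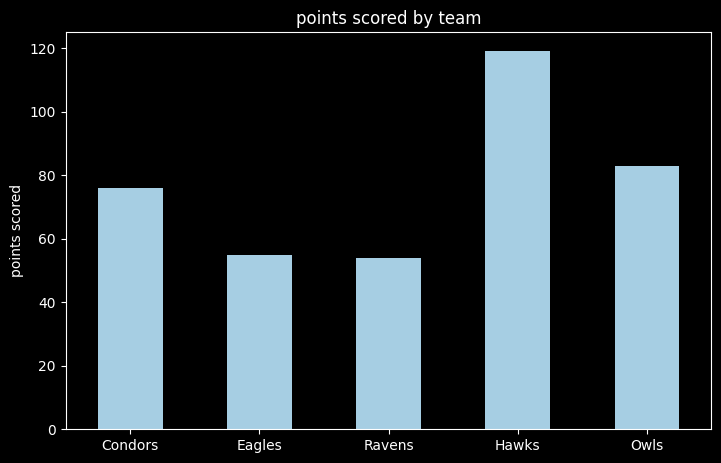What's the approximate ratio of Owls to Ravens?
≈ 1.6×

Owls ≈ 80, Ravens ≈ 50; 80/50 ≈ 1.6.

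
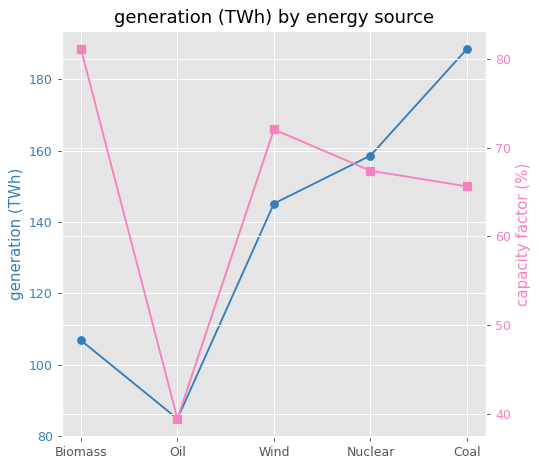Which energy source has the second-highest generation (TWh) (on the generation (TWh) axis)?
Top 3 (on the generation (TWh) axis): Coal ≈ 190, Nuclear ≈ 160, Wind ≈ 150.

Nuclear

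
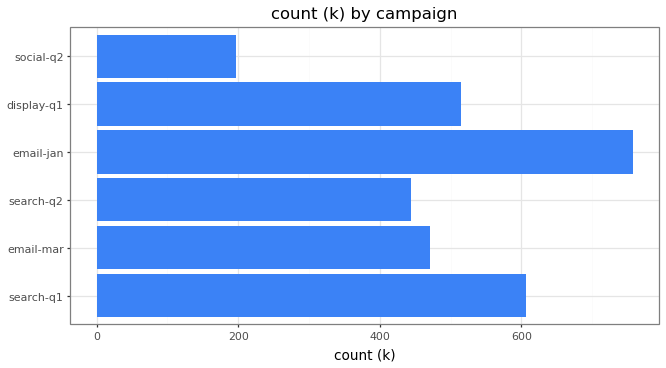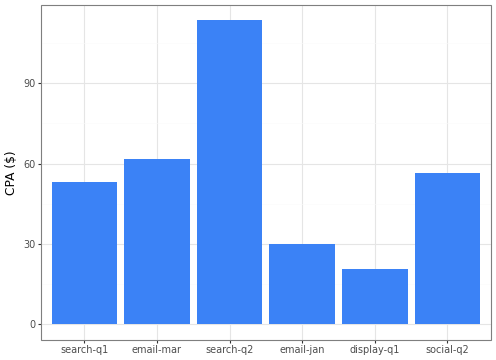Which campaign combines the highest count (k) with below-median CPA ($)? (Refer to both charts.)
Chart 2 median CPA ($) ≈ 60; below-median campaigns: search-q1, email-jan, display-q1. Among those, email-jan has the highest count (k) (≈ 800).

email-jan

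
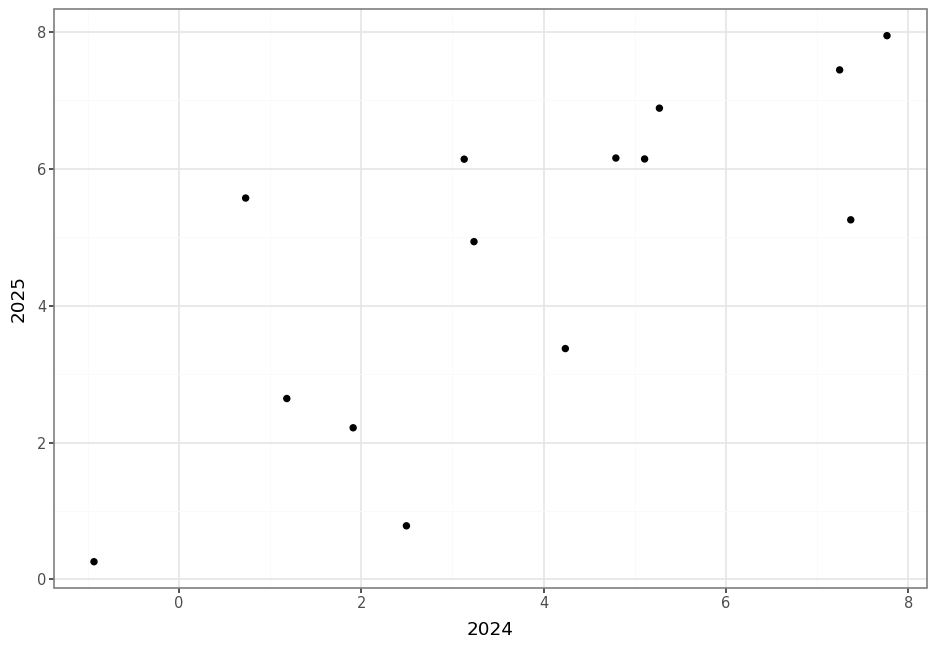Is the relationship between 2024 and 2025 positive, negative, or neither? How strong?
positive, strong

Points are positively correlated; strong (|r| ≈ 0.8).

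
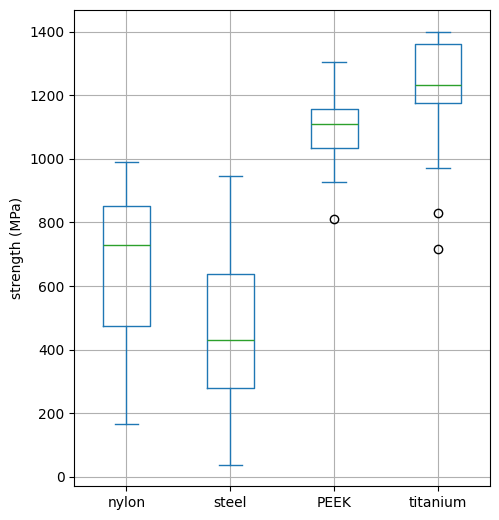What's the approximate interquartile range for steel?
Q3 ≈ 600, Q1 ≈ 300; IQR ≈ 300.

≈ 300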